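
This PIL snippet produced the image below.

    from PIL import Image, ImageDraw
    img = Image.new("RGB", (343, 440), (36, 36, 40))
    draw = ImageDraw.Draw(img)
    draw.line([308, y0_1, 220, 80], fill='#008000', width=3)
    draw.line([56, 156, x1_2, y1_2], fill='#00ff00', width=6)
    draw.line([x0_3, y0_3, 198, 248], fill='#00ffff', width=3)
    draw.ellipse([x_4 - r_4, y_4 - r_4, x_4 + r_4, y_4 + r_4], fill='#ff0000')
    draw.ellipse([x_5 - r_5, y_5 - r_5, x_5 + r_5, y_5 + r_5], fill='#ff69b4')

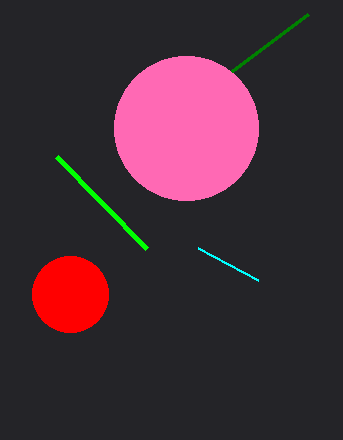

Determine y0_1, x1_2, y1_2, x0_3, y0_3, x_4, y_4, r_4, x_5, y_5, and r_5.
y0_1 = 14
x1_2 = 146
y1_2 = 248
x0_3 = 258
y0_3 = 280
x_4 = 70
y_4 = 294
r_4 = 38
x_5 = 186
y_5 = 128
r_5 = 72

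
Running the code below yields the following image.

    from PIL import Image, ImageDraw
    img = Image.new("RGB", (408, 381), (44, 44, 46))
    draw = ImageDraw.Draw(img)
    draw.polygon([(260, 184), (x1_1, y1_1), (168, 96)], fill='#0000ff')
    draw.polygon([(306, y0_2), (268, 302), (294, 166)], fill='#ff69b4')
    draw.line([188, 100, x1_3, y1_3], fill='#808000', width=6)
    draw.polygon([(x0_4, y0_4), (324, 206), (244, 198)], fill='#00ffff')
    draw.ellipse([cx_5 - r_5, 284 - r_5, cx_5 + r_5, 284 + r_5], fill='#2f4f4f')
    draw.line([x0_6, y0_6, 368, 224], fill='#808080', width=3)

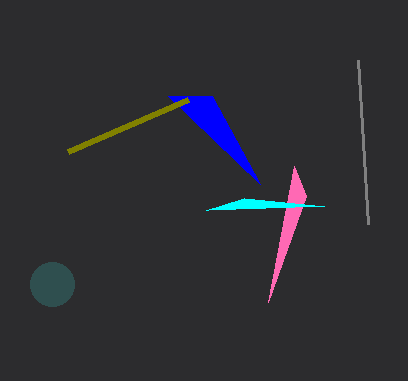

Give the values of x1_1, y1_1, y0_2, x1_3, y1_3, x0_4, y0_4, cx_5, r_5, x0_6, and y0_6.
x1_1 = 212; y1_1 = 96; y0_2 = 196; x1_3 = 68; y1_3 = 152; x0_4 = 206; y0_4 = 210; cx_5 = 52; r_5 = 22; x0_6 = 358; y0_6 = 60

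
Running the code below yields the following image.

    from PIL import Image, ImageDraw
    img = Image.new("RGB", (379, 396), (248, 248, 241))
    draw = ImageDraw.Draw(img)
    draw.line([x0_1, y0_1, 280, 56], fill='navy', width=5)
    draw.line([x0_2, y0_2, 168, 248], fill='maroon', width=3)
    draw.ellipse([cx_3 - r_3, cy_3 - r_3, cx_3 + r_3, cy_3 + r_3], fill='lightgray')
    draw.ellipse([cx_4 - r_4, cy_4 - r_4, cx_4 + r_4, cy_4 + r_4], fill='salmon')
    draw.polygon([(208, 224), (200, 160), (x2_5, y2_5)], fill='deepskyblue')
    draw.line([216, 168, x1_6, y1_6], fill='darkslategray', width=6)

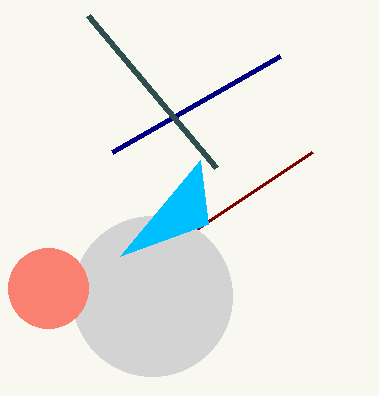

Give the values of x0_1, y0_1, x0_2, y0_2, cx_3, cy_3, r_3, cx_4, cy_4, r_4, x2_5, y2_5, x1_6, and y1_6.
x0_1 = 112
y0_1 = 152
x0_2 = 312
y0_2 = 152
cx_3 = 152
cy_3 = 296
r_3 = 80
cx_4 = 48
cy_4 = 288
r_4 = 40
x2_5 = 120
y2_5 = 256
x1_6 = 88
y1_6 = 16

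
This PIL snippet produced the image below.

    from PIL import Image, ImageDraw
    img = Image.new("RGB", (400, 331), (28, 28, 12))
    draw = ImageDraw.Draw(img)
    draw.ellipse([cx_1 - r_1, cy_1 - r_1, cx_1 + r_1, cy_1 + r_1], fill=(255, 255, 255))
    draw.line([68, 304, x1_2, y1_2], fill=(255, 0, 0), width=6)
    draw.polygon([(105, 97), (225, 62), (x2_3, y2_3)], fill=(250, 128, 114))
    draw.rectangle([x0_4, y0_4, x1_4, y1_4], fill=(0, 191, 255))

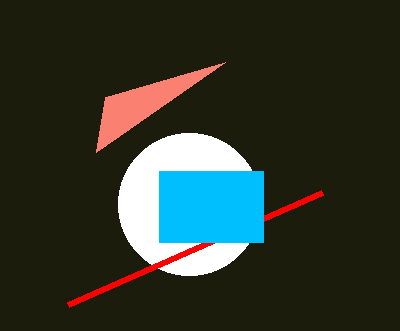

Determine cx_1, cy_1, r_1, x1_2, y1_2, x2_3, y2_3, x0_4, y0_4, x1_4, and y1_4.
cx_1 = 189
cy_1 = 204
r_1 = 71
x1_2 = 322
y1_2 = 192
x2_3 = 96
y2_3 = 152
x0_4 = 159
y0_4 = 171
x1_4 = 263
y1_4 = 242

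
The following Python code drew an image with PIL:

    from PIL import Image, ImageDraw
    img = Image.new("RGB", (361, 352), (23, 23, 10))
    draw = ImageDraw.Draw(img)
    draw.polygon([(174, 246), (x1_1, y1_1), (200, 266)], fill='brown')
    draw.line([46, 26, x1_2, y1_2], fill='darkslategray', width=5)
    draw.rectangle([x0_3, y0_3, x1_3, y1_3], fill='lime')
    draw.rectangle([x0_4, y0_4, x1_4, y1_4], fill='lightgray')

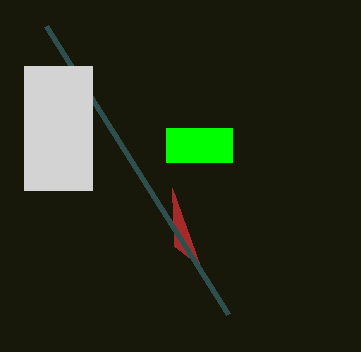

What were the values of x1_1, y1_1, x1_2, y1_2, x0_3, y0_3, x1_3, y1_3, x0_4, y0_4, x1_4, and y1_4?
x1_1 = 172, y1_1 = 188, x1_2 = 228, y1_2 = 314, x0_3 = 166, y0_3 = 128, x1_3 = 232, y1_3 = 162, x0_4 = 24, y0_4 = 66, x1_4 = 92, y1_4 = 190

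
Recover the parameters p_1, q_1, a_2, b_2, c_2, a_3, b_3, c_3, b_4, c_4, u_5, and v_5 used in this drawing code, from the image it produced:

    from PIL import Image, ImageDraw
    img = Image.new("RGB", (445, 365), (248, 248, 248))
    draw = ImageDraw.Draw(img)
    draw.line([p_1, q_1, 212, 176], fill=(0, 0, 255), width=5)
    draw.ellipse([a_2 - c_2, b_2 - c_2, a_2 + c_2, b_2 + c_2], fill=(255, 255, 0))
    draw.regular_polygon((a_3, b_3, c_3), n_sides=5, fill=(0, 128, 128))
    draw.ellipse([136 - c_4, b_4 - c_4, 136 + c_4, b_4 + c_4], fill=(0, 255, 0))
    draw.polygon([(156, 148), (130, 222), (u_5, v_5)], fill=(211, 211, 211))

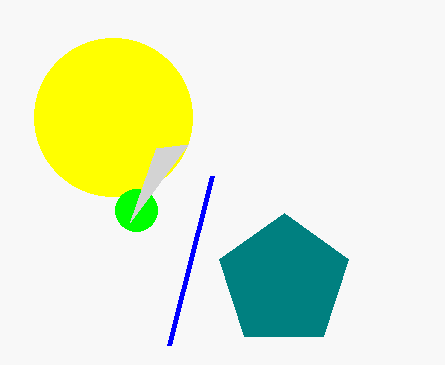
p_1 = 169, q_1 = 345, a_2 = 113, b_2 = 117, c_2 = 79, a_3 = 284, b_3 = 281, c_3 = 68, b_4 = 210, c_4 = 21, u_5 = 188, v_5 = 144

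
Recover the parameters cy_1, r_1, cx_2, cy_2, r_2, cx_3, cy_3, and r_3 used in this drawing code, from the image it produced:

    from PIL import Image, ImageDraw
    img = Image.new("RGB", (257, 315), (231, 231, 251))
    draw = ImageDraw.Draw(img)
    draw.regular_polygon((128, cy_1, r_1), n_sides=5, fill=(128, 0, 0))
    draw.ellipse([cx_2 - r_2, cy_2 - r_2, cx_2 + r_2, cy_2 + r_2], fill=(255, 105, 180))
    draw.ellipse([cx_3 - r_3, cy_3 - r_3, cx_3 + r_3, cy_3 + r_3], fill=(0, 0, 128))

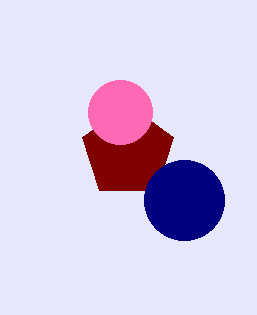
cy_1 = 152
r_1 = 48
cx_2 = 120
cy_2 = 112
r_2 = 32
cx_3 = 184
cy_3 = 200
r_3 = 40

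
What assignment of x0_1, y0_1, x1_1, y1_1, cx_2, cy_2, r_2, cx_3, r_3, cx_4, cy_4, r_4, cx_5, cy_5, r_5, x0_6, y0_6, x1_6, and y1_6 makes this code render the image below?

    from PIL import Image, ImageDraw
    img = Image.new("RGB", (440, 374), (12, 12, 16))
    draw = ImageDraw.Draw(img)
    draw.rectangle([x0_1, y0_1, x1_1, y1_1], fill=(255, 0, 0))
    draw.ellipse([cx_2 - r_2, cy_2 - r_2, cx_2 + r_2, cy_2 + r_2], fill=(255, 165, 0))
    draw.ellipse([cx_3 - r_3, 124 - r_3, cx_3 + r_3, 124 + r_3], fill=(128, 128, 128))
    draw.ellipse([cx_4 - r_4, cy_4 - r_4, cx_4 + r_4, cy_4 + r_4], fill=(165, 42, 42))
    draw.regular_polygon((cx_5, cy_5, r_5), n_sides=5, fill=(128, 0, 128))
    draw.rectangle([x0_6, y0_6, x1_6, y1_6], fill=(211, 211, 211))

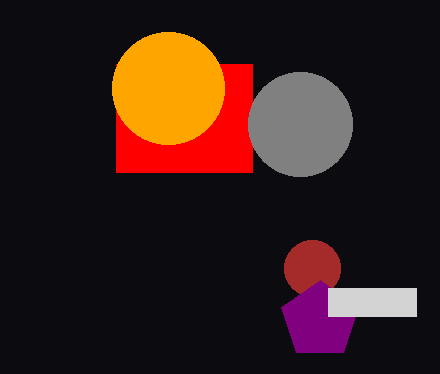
x0_1 = 116, y0_1 = 64, x1_1 = 252, y1_1 = 172, cx_2 = 168, cy_2 = 88, r_2 = 56, cx_3 = 300, r_3 = 52, cx_4 = 312, cy_4 = 268, r_4 = 28, cx_5 = 320, cy_5 = 320, r_5 = 40, x0_6 = 328, y0_6 = 288, x1_6 = 416, y1_6 = 316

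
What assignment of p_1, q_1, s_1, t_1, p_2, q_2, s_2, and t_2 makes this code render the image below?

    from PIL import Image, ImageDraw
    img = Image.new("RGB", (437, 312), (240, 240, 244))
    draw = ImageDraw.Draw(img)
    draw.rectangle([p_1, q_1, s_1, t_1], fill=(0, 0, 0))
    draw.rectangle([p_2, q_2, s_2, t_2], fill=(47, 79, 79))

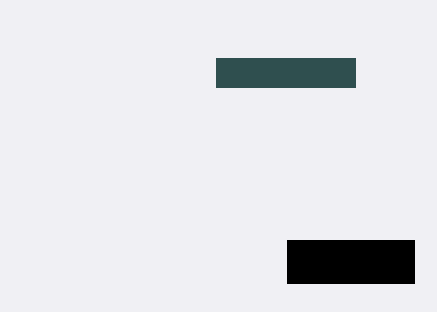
p_1 = 287; q_1 = 240; s_1 = 414; t_1 = 283; p_2 = 216; q_2 = 58; s_2 = 355; t_2 = 87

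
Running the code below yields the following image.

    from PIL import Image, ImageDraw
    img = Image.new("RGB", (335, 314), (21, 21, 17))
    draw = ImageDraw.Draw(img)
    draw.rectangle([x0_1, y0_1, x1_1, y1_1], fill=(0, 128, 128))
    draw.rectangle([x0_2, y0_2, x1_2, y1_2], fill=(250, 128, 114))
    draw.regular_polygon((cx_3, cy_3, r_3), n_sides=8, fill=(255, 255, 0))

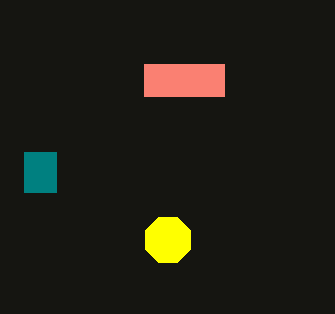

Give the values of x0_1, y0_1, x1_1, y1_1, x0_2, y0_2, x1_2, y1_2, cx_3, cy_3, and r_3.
x0_1 = 24, y0_1 = 152, x1_1 = 56, y1_1 = 192, x0_2 = 144, y0_2 = 64, x1_2 = 224, y1_2 = 96, cx_3 = 168, cy_3 = 240, r_3 = 24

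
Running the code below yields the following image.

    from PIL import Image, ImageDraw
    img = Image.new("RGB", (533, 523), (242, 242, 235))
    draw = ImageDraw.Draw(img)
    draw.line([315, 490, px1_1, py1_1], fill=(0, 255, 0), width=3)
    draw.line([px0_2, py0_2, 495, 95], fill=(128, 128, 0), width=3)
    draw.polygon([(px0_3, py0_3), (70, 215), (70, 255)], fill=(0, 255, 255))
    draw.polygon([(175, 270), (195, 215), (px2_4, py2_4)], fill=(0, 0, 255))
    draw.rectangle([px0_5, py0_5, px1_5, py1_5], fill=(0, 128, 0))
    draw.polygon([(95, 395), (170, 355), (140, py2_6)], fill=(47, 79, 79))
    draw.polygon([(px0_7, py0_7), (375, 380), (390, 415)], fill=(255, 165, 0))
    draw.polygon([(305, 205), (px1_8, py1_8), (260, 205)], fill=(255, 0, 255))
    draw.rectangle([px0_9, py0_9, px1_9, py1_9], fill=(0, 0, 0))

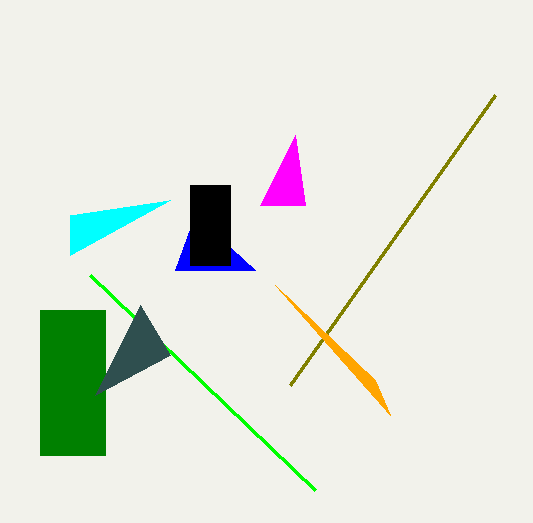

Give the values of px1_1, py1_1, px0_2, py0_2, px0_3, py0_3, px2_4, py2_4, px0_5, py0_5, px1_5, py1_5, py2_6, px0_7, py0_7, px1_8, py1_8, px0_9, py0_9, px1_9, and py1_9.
px1_1 = 90
py1_1 = 275
px0_2 = 290
py0_2 = 385
px0_3 = 170
py0_3 = 200
px2_4 = 255
py2_4 = 270
px0_5 = 40
py0_5 = 310
px1_5 = 105
py1_5 = 455
py2_6 = 305
px0_7 = 275
py0_7 = 285
px1_8 = 295
py1_8 = 135
px0_9 = 190
py0_9 = 185
px1_9 = 230
py1_9 = 265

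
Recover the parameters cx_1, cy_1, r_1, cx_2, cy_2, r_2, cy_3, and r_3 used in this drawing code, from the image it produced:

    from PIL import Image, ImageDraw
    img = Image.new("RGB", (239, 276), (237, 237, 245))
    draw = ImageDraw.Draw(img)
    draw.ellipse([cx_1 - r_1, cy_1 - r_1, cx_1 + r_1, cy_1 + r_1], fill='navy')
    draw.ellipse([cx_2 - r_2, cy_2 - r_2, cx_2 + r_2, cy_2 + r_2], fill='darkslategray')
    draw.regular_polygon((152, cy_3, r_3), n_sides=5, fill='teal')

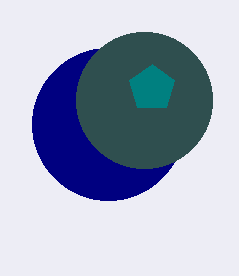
cx_1 = 108, cy_1 = 124, r_1 = 76, cx_2 = 144, cy_2 = 100, r_2 = 68, cy_3 = 88, r_3 = 24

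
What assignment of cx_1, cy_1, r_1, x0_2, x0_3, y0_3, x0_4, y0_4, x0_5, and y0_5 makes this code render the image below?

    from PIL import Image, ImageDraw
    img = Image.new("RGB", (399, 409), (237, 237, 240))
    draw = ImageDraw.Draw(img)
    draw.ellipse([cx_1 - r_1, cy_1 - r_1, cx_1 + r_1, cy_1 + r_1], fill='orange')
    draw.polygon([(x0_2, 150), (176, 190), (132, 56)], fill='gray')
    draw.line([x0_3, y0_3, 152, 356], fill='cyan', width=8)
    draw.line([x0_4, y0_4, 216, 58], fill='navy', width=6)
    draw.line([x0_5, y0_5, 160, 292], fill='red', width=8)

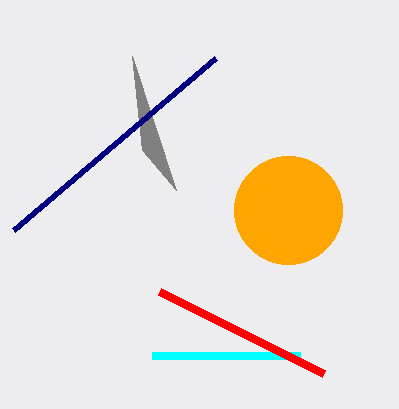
cx_1 = 288, cy_1 = 210, r_1 = 54, x0_2 = 142, x0_3 = 300, y0_3 = 356, x0_4 = 14, y0_4 = 230, x0_5 = 324, y0_5 = 374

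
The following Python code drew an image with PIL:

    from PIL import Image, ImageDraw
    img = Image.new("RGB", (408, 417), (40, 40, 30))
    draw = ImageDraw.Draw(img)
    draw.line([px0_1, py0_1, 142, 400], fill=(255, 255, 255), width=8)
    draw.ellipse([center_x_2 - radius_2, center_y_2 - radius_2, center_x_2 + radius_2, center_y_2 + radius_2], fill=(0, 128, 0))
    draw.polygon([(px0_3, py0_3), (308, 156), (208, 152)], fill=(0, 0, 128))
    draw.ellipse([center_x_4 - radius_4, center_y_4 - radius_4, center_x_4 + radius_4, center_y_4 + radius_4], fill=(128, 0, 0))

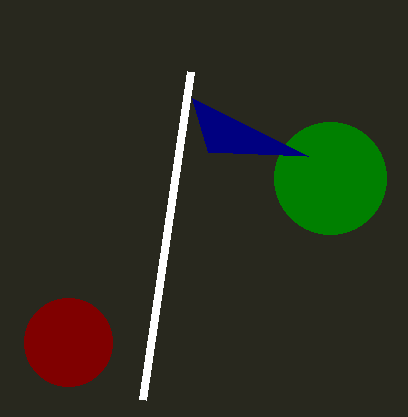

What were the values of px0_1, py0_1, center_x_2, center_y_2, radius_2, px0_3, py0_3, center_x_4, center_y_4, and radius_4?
px0_1 = 190
py0_1 = 72
center_x_2 = 330
center_y_2 = 178
radius_2 = 56
px0_3 = 192
py0_3 = 98
center_x_4 = 68
center_y_4 = 342
radius_4 = 44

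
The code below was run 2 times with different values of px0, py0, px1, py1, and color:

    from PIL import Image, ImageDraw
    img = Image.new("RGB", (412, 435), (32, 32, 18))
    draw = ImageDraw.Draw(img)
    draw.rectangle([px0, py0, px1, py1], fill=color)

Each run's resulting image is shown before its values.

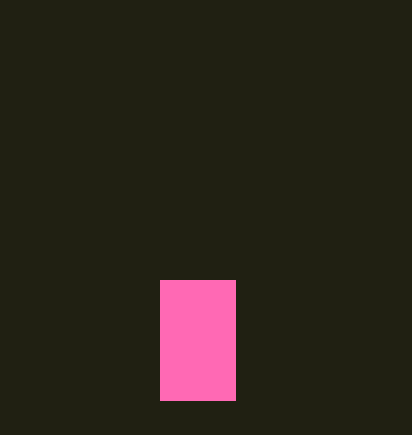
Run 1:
px0 = 160, py0 = 280, px1 = 235, py1 = 400, color = 'hotpink'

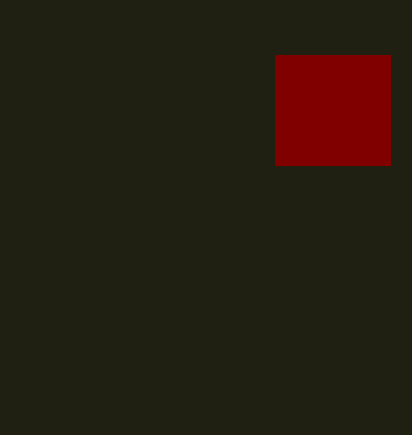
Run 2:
px0 = 275
py0 = 55
px1 = 390
py1 = 165
color = 'maroon'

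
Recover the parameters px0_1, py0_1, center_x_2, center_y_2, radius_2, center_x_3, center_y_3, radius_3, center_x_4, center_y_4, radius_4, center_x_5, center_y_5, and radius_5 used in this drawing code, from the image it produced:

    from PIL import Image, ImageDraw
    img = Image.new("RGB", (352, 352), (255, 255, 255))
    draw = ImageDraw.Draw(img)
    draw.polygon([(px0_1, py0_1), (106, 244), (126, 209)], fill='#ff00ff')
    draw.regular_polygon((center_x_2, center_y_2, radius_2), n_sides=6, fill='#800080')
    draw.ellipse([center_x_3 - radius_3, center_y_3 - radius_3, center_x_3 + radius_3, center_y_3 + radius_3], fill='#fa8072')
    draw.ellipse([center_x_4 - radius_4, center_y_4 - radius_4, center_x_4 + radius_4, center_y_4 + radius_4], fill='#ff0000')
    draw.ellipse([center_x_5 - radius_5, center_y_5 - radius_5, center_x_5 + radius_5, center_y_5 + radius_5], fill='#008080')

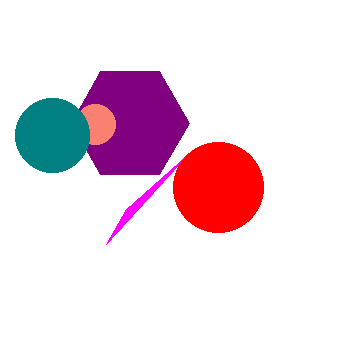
px0_1 = 189
py0_1 = 153
center_x_2 = 130
center_y_2 = 123
radius_2 = 59
center_x_3 = 95
center_y_3 = 124
radius_3 = 20
center_x_4 = 218
center_y_4 = 187
radius_4 = 45
center_x_5 = 52
center_y_5 = 135
radius_5 = 37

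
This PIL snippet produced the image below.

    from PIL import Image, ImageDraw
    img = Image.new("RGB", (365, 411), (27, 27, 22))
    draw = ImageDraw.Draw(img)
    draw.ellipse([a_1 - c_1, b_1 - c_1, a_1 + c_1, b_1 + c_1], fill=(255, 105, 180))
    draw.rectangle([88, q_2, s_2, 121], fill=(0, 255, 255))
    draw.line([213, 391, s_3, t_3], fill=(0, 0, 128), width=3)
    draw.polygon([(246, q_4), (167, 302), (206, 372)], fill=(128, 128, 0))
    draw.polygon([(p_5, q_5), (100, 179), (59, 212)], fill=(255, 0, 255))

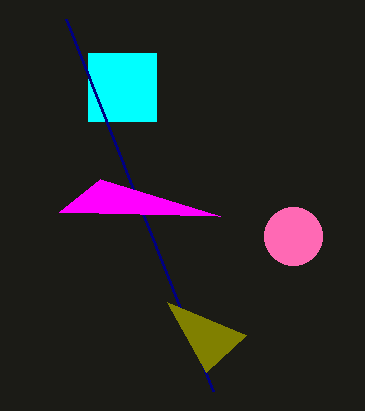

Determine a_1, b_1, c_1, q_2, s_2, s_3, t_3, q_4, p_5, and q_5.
a_1 = 293, b_1 = 236, c_1 = 29, q_2 = 53, s_2 = 156, s_3 = 66, t_3 = 19, q_4 = 335, p_5 = 220, q_5 = 216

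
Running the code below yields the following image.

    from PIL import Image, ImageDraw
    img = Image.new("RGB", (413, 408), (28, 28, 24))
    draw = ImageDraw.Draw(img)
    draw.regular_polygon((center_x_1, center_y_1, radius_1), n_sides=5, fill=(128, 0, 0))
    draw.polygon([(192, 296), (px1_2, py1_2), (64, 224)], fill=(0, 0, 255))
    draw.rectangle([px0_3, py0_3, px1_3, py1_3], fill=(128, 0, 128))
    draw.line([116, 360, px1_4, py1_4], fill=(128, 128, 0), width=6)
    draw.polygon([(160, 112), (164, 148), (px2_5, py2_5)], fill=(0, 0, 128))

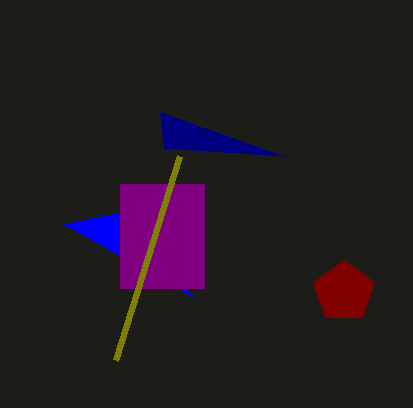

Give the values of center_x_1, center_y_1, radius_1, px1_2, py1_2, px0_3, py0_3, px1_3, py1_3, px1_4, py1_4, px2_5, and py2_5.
center_x_1 = 344; center_y_1 = 292; radius_1 = 32; px1_2 = 120; py1_2 = 212; px0_3 = 120; py0_3 = 184; px1_3 = 204; py1_3 = 288; px1_4 = 180; py1_4 = 156; px2_5 = 284; py2_5 = 156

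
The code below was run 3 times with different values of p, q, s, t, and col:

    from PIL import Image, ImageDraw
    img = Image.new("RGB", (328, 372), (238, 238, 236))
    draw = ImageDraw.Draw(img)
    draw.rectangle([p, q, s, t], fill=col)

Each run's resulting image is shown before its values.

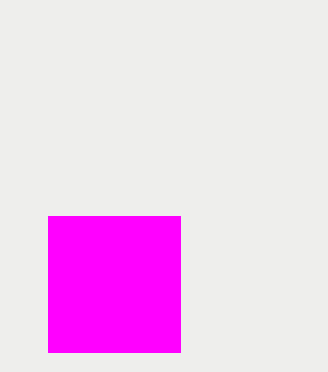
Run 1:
p = 48; q = 216; s = 180; t = 352; col = 'magenta'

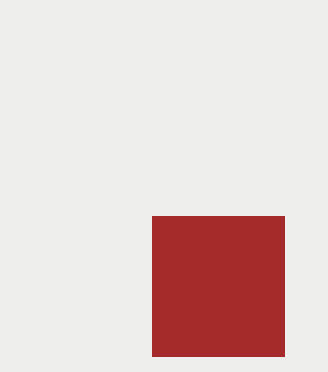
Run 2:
p = 152, q = 216, s = 284, t = 356, col = 'brown'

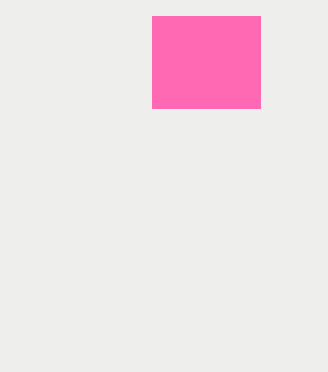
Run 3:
p = 152, q = 16, s = 260, t = 108, col = 'hotpink'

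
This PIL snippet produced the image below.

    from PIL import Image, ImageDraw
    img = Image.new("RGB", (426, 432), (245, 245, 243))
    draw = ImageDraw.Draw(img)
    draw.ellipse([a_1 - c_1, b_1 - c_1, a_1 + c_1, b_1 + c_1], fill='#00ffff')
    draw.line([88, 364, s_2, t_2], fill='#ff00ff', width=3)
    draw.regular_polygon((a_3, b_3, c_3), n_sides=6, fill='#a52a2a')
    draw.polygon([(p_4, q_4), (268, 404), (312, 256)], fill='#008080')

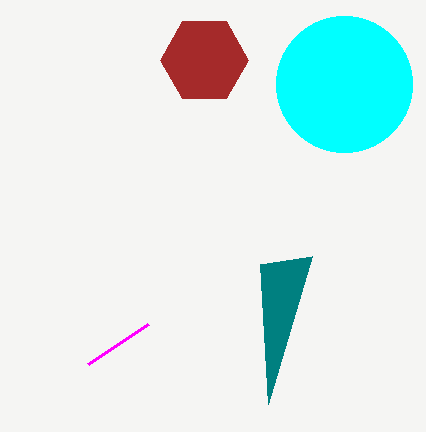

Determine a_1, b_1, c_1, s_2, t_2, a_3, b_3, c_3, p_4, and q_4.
a_1 = 344, b_1 = 84, c_1 = 68, s_2 = 148, t_2 = 324, a_3 = 204, b_3 = 60, c_3 = 44, p_4 = 260, q_4 = 264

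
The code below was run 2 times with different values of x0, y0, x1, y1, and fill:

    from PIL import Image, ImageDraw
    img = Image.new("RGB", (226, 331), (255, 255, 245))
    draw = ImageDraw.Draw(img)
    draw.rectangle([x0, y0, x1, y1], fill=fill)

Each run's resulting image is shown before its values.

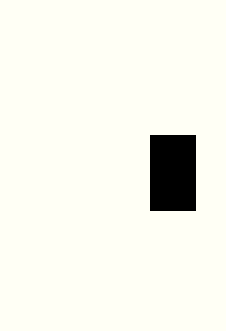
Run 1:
x0 = 150, y0 = 135, x1 = 195, y1 = 210, fill = 'black'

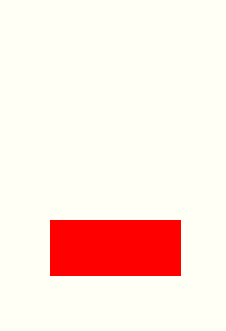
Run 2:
x0 = 50
y0 = 220
x1 = 180
y1 = 275
fill = 'red'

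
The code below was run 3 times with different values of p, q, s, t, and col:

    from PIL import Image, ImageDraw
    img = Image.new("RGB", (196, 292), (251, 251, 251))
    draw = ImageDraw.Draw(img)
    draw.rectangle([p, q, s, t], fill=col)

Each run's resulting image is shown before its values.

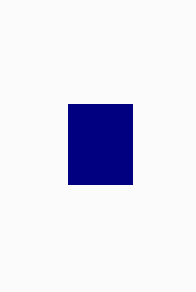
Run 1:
p = 68; q = 104; s = 132; t = 184; col = 'navy'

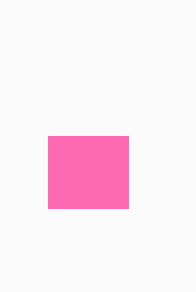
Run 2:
p = 48, q = 136, s = 128, t = 208, col = 'hotpink'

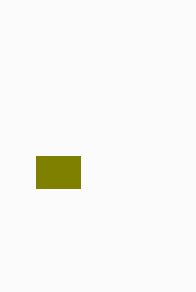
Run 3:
p = 36; q = 156; s = 80; t = 188; col = 'olive'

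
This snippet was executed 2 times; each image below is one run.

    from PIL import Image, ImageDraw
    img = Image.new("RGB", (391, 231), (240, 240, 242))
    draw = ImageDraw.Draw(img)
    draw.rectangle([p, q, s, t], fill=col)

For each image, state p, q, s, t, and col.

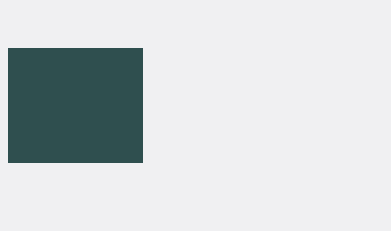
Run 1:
p = 8; q = 48; s = 142; t = 162; col = 'darkslategray'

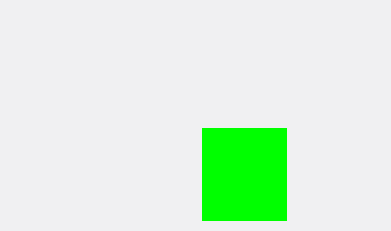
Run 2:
p = 202; q = 128; s = 286; t = 220; col = 'lime'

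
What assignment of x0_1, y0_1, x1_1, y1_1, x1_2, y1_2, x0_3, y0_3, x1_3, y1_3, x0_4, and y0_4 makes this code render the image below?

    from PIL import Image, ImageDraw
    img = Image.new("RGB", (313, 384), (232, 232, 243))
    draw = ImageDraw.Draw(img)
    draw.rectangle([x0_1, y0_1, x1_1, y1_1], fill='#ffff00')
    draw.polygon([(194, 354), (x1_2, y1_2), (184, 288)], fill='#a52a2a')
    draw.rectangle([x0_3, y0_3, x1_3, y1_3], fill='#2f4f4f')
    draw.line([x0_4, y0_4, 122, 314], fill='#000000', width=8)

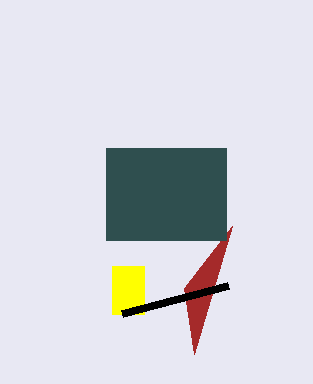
x0_1 = 112; y0_1 = 266; x1_1 = 144; y1_1 = 314; x1_2 = 232; y1_2 = 226; x0_3 = 106; y0_3 = 148; x1_3 = 226; y1_3 = 240; x0_4 = 228; y0_4 = 286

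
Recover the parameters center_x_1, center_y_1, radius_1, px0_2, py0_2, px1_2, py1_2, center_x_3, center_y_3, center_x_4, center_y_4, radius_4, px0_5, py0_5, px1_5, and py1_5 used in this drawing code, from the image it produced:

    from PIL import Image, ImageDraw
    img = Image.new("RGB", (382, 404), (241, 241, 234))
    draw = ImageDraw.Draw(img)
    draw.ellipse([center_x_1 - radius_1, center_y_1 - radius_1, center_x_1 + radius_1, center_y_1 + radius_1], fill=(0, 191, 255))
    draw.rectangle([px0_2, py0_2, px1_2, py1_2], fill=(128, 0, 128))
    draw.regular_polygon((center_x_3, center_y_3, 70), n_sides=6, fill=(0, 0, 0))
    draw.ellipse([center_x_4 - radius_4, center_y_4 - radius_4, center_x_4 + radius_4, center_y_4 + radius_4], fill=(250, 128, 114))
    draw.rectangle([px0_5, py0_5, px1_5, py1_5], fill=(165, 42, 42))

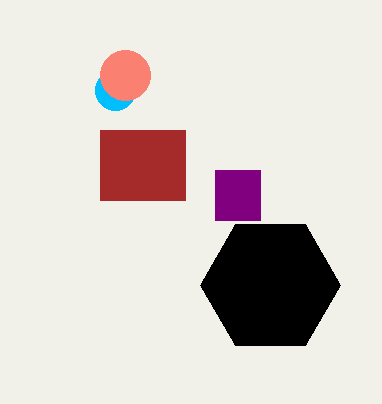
center_x_1 = 115; center_y_1 = 90; radius_1 = 20; px0_2 = 215; py0_2 = 170; px1_2 = 260; py1_2 = 220; center_x_3 = 270; center_y_3 = 285; center_x_4 = 125; center_y_4 = 75; radius_4 = 25; px0_5 = 100; py0_5 = 130; px1_5 = 185; py1_5 = 200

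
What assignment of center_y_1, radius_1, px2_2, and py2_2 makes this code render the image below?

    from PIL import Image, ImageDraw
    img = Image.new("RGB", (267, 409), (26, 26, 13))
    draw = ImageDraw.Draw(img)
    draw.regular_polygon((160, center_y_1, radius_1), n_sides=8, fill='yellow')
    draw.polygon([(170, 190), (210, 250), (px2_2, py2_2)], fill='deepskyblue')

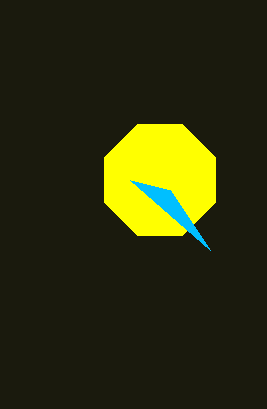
center_y_1 = 180; radius_1 = 60; px2_2 = 130; py2_2 = 180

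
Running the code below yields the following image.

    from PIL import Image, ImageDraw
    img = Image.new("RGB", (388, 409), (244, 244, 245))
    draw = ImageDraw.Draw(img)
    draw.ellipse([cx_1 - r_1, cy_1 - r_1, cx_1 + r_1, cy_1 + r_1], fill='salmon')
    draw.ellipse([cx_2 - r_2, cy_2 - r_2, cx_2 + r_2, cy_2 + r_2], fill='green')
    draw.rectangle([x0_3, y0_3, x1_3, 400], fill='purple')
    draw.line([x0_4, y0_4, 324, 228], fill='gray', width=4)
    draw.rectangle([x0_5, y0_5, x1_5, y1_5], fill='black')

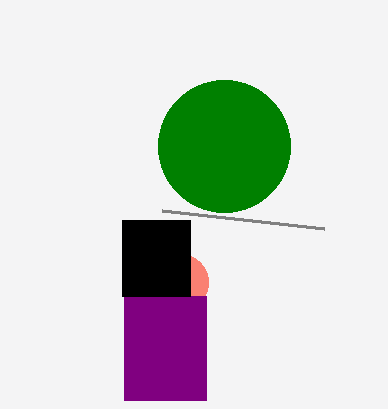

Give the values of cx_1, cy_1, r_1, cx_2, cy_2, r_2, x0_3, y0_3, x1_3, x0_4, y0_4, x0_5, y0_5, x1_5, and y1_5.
cx_1 = 180, cy_1 = 282, r_1 = 28, cx_2 = 224, cy_2 = 146, r_2 = 66, x0_3 = 124, y0_3 = 296, x1_3 = 206, x0_4 = 162, y0_4 = 210, x0_5 = 122, y0_5 = 220, x1_5 = 190, y1_5 = 296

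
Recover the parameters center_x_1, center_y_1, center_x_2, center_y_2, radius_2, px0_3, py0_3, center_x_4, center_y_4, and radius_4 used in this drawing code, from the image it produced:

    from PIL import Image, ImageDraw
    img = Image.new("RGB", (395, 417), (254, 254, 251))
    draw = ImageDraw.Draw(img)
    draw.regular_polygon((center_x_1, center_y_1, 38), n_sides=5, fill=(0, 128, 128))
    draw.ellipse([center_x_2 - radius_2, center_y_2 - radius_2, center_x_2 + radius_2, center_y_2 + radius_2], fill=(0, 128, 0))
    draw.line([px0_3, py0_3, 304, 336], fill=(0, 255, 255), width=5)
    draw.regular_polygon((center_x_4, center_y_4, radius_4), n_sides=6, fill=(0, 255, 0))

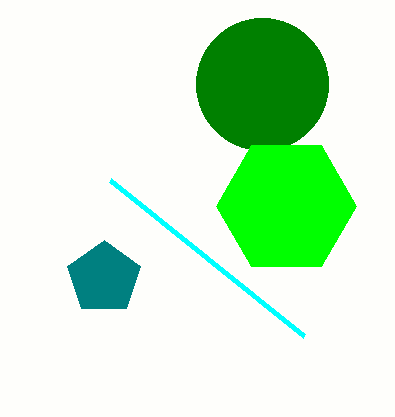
center_x_1 = 104, center_y_1 = 278, center_x_2 = 262, center_y_2 = 84, radius_2 = 66, px0_3 = 110, py0_3 = 180, center_x_4 = 286, center_y_4 = 206, radius_4 = 70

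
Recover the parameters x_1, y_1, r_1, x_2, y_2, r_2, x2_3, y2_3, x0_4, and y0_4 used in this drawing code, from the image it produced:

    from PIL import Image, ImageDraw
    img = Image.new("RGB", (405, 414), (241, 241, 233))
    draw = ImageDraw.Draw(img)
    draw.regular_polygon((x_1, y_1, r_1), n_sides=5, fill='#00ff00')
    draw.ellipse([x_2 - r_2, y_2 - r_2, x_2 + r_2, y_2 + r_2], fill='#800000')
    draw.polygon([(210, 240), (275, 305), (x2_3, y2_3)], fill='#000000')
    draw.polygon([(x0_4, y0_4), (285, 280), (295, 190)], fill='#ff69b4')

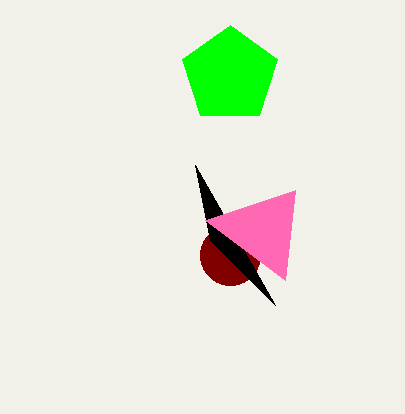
x_1 = 230; y_1 = 75; r_1 = 50; x_2 = 230; y_2 = 255; r_2 = 30; x2_3 = 195; y2_3 = 165; x0_4 = 205; y0_4 = 220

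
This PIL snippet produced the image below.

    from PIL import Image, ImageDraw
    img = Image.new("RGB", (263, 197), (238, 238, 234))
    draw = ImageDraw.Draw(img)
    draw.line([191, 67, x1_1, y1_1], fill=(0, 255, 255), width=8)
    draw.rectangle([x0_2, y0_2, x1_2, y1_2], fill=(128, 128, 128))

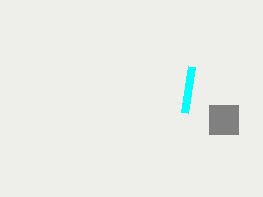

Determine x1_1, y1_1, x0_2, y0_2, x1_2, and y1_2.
x1_1 = 184; y1_1 = 113; x0_2 = 209; y0_2 = 105; x1_2 = 238; y1_2 = 134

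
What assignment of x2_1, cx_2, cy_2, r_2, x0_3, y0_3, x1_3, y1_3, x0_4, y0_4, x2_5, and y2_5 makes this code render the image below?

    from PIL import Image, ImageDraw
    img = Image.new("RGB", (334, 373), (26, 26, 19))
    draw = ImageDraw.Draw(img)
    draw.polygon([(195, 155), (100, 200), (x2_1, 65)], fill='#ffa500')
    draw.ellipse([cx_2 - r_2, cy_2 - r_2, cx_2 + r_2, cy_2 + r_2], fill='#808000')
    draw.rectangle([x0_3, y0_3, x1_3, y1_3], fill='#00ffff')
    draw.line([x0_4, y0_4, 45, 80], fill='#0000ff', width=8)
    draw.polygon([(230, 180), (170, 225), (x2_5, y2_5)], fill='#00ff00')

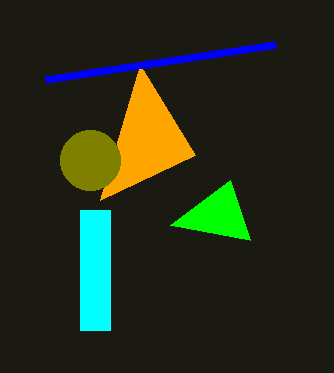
x2_1 = 140; cx_2 = 90; cy_2 = 160; r_2 = 30; x0_3 = 80; y0_3 = 210; x1_3 = 110; y1_3 = 330; x0_4 = 275; y0_4 = 45; x2_5 = 250; y2_5 = 240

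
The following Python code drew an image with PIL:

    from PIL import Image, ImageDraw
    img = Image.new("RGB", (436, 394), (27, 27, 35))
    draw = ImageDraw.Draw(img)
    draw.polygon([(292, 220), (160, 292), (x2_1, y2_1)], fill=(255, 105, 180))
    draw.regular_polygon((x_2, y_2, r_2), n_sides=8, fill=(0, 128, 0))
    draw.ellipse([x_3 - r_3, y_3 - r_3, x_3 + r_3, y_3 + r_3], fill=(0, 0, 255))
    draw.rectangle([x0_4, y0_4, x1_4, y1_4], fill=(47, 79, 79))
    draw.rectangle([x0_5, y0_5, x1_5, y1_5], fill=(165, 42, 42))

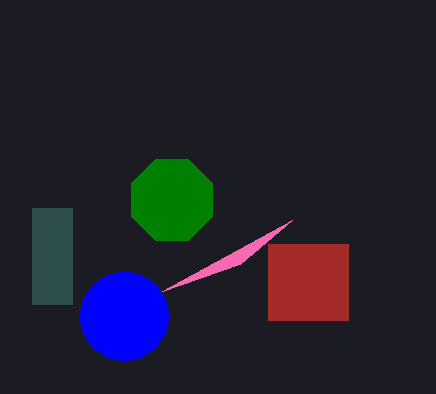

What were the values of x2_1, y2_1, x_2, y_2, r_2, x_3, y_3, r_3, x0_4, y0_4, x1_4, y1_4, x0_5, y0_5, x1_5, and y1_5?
x2_1 = 240
y2_1 = 264
x_2 = 172
y_2 = 200
r_2 = 44
x_3 = 124
y_3 = 316
r_3 = 44
x0_4 = 32
y0_4 = 208
x1_4 = 72
y1_4 = 304
x0_5 = 268
y0_5 = 244
x1_5 = 348
y1_5 = 320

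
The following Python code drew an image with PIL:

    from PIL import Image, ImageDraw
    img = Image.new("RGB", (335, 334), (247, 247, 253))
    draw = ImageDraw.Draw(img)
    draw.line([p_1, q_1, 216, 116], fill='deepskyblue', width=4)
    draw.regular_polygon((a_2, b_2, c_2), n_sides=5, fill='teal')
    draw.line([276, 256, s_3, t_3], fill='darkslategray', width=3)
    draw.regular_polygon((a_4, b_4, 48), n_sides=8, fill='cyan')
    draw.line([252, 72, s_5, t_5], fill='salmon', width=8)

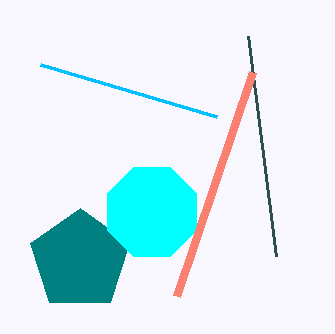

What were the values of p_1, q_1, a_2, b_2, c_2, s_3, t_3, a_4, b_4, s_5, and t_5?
p_1 = 40, q_1 = 64, a_2 = 80, b_2 = 260, c_2 = 52, s_3 = 248, t_3 = 36, a_4 = 152, b_4 = 212, s_5 = 176, t_5 = 296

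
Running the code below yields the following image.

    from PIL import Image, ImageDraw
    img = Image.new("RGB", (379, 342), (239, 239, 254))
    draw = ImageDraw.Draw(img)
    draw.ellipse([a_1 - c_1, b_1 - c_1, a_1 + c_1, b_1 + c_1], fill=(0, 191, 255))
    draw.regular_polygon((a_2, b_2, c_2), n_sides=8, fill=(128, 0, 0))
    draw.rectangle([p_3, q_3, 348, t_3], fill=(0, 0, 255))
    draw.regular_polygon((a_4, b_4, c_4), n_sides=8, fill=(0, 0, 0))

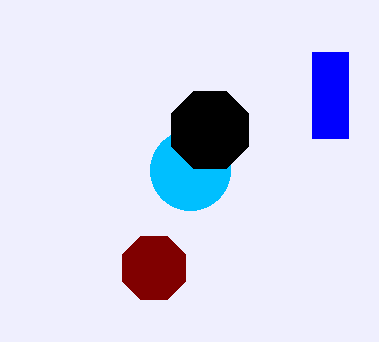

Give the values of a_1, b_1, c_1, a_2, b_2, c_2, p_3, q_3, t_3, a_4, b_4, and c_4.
a_1 = 190
b_1 = 170
c_1 = 40
a_2 = 154
b_2 = 268
c_2 = 34
p_3 = 312
q_3 = 52
t_3 = 138
a_4 = 210
b_4 = 130
c_4 = 42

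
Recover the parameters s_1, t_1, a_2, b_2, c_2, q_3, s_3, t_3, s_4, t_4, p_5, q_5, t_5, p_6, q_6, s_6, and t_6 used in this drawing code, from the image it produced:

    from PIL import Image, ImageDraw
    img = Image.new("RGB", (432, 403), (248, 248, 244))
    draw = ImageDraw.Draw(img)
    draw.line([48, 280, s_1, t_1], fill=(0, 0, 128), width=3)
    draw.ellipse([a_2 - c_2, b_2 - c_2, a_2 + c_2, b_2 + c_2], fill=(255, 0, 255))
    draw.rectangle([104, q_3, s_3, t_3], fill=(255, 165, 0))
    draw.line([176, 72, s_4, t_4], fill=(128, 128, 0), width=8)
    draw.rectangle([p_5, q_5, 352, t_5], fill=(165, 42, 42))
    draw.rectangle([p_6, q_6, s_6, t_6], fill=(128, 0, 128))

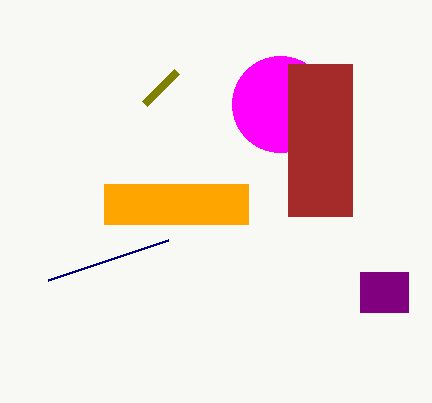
s_1 = 168
t_1 = 240
a_2 = 280
b_2 = 104
c_2 = 48
q_3 = 184
s_3 = 248
t_3 = 224
s_4 = 144
t_4 = 104
p_5 = 288
q_5 = 64
t_5 = 216
p_6 = 360
q_6 = 272
s_6 = 408
t_6 = 312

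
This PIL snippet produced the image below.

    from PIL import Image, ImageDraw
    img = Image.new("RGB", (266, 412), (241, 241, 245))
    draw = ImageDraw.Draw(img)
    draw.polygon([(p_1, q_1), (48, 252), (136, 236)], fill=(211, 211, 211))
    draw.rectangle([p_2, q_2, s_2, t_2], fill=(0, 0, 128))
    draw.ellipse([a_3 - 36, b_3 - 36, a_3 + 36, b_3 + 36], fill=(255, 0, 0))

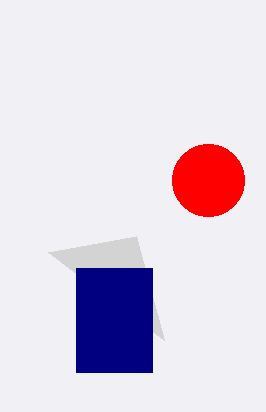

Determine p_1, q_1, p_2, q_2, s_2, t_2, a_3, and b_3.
p_1 = 164, q_1 = 340, p_2 = 76, q_2 = 268, s_2 = 152, t_2 = 372, a_3 = 208, b_3 = 180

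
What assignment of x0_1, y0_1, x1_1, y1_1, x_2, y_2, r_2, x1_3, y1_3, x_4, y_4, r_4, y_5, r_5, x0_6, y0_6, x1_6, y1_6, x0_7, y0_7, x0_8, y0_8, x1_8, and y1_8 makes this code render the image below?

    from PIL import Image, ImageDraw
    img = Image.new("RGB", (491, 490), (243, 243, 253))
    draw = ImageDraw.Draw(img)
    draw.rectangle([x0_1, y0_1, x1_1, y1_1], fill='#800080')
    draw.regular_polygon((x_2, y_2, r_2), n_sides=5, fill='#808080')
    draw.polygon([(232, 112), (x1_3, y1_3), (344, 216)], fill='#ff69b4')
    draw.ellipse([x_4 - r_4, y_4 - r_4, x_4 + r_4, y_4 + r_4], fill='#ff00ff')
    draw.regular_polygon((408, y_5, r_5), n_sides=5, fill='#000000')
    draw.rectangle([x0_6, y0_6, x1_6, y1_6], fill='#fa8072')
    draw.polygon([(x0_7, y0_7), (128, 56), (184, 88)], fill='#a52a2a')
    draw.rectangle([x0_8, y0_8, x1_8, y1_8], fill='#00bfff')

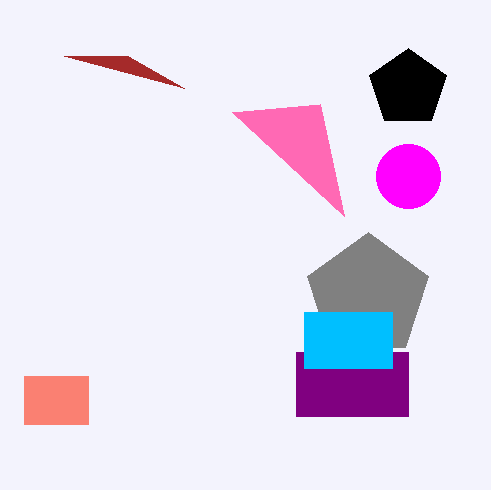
x0_1 = 296, y0_1 = 352, x1_1 = 408, y1_1 = 416, x_2 = 368, y_2 = 296, r_2 = 64, x1_3 = 320, y1_3 = 104, x_4 = 408, y_4 = 176, r_4 = 32, y_5 = 88, r_5 = 40, x0_6 = 24, y0_6 = 376, x1_6 = 88, y1_6 = 424, x0_7 = 64, y0_7 = 56, x0_8 = 304, y0_8 = 312, x1_8 = 392, y1_8 = 368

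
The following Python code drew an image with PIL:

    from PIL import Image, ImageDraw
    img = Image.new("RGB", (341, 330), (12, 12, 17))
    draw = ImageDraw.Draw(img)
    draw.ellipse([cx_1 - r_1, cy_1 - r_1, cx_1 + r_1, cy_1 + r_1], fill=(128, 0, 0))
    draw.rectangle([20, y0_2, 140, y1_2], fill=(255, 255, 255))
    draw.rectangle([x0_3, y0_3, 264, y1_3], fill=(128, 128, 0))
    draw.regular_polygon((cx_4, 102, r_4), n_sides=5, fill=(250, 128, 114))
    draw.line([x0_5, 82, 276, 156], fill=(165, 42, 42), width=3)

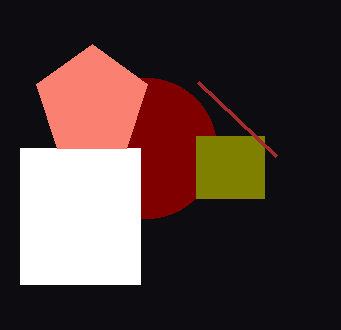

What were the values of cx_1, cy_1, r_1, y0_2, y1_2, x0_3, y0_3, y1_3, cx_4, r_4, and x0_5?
cx_1 = 146
cy_1 = 148
r_1 = 70
y0_2 = 148
y1_2 = 284
x0_3 = 196
y0_3 = 136
y1_3 = 198
cx_4 = 92
r_4 = 58
x0_5 = 198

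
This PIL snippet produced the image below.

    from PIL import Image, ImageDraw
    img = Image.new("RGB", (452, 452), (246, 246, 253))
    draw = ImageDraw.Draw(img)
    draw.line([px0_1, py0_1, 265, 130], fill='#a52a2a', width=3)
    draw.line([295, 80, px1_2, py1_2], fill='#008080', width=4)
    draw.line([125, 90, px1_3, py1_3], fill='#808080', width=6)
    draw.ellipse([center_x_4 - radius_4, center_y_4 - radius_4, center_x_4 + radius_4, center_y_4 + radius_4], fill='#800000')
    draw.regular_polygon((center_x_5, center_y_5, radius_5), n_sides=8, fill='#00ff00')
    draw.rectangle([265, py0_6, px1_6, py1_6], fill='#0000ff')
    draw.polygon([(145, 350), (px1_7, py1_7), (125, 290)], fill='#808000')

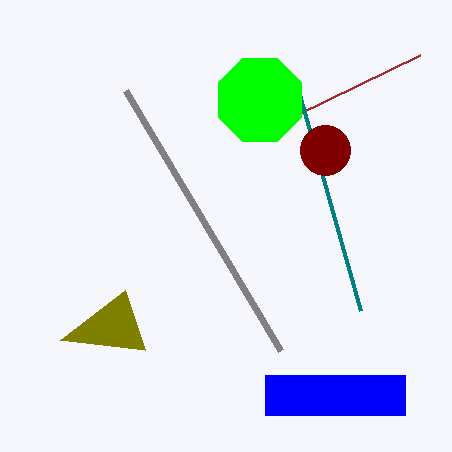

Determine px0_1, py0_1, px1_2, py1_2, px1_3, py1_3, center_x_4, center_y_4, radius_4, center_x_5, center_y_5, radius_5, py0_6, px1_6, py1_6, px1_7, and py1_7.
px0_1 = 420
py0_1 = 55
px1_2 = 360
py1_2 = 310
px1_3 = 280
py1_3 = 350
center_x_4 = 325
center_y_4 = 150
radius_4 = 25
center_x_5 = 260
center_y_5 = 100
radius_5 = 45
py0_6 = 375
px1_6 = 405
py1_6 = 415
px1_7 = 60
py1_7 = 340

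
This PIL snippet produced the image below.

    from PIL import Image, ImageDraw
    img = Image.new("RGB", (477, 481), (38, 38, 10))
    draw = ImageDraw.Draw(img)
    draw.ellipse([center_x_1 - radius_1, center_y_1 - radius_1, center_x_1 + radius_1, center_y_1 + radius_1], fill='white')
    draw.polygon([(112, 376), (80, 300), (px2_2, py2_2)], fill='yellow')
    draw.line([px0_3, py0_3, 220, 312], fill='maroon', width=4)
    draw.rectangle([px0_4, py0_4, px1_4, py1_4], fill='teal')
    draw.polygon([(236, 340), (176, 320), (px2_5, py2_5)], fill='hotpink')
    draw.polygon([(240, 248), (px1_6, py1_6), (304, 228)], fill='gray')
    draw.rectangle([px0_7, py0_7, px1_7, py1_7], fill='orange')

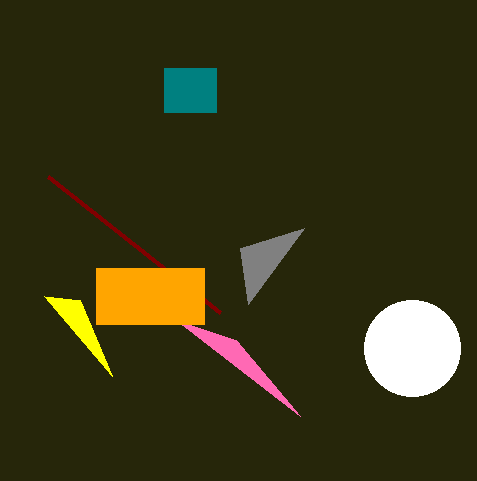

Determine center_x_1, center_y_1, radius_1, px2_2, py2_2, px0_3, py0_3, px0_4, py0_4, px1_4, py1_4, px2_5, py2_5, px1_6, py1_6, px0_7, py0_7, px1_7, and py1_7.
center_x_1 = 412
center_y_1 = 348
radius_1 = 48
px2_2 = 44
py2_2 = 296
px0_3 = 48
py0_3 = 176
px0_4 = 164
py0_4 = 68
px1_4 = 216
py1_4 = 112
px2_5 = 300
py2_5 = 416
px1_6 = 248
py1_6 = 304
px0_7 = 96
py0_7 = 268
px1_7 = 204
py1_7 = 324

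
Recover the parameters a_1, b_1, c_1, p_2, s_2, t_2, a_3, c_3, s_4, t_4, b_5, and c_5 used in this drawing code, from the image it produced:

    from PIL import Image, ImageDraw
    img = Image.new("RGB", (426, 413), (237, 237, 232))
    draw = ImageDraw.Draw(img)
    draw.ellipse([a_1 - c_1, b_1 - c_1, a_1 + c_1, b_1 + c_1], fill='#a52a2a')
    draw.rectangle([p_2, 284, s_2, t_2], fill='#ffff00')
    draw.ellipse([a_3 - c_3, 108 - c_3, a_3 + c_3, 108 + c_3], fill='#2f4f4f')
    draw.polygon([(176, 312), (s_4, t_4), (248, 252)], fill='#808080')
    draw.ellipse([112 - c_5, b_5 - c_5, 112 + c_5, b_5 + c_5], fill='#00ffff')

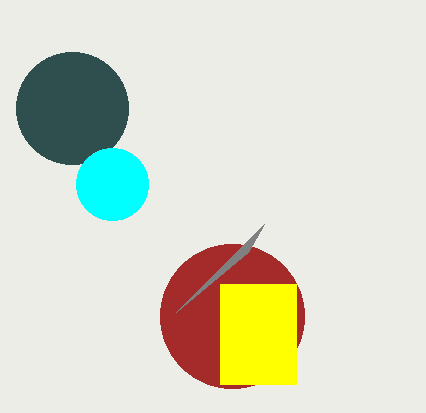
a_1 = 232, b_1 = 316, c_1 = 72, p_2 = 220, s_2 = 296, t_2 = 384, a_3 = 72, c_3 = 56, s_4 = 264, t_4 = 224, b_5 = 184, c_5 = 36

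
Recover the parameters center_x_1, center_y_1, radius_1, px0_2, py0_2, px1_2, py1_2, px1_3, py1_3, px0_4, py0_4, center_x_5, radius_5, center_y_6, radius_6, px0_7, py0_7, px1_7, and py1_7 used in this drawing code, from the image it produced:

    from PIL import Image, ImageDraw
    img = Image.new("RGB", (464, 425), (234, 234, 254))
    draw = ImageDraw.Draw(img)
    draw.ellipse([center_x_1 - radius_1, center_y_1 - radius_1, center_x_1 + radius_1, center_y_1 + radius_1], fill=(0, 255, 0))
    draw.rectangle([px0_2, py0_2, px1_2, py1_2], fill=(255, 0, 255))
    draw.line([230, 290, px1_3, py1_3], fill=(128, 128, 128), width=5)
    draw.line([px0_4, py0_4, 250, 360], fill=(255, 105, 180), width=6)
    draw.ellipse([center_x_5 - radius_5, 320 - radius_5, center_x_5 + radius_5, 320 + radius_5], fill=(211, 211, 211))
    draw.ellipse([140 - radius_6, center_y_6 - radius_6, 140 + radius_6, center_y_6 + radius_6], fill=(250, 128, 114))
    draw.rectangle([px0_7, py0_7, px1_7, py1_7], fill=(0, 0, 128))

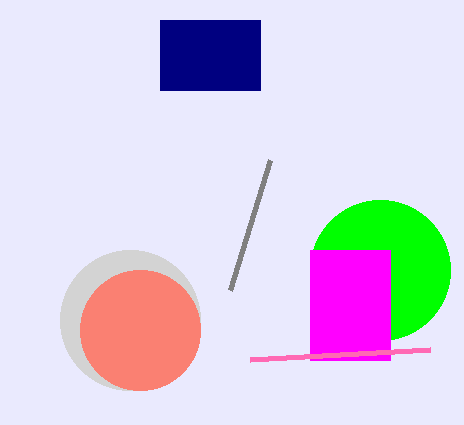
center_x_1 = 380; center_y_1 = 270; radius_1 = 70; px0_2 = 310; py0_2 = 250; px1_2 = 390; py1_2 = 360; px1_3 = 270; py1_3 = 160; px0_4 = 430; py0_4 = 350; center_x_5 = 130; radius_5 = 70; center_y_6 = 330; radius_6 = 60; px0_7 = 160; py0_7 = 20; px1_7 = 260; py1_7 = 90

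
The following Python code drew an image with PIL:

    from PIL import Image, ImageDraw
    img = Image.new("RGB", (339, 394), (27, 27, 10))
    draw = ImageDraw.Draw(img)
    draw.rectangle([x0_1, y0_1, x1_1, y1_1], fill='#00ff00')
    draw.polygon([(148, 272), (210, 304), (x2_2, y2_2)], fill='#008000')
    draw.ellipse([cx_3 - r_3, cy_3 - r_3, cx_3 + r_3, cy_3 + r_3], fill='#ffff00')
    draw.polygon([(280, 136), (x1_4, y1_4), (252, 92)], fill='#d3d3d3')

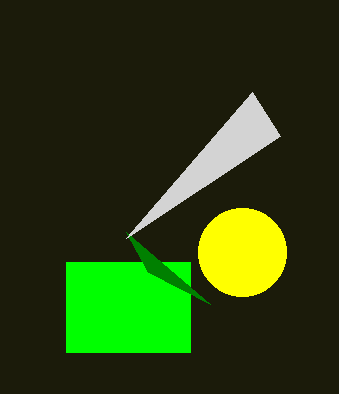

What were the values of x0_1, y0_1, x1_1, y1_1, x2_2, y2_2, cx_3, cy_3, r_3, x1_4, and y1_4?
x0_1 = 66, y0_1 = 262, x1_1 = 190, y1_1 = 352, x2_2 = 126, y2_2 = 232, cx_3 = 242, cy_3 = 252, r_3 = 44, x1_4 = 126, y1_4 = 238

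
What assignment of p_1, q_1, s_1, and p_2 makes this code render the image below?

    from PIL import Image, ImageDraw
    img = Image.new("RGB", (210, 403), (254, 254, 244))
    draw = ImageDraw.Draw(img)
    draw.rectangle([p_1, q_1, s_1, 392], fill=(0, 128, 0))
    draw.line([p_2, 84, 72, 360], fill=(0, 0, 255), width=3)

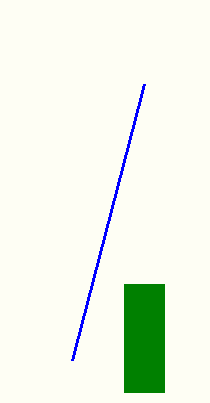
p_1 = 124, q_1 = 284, s_1 = 164, p_2 = 144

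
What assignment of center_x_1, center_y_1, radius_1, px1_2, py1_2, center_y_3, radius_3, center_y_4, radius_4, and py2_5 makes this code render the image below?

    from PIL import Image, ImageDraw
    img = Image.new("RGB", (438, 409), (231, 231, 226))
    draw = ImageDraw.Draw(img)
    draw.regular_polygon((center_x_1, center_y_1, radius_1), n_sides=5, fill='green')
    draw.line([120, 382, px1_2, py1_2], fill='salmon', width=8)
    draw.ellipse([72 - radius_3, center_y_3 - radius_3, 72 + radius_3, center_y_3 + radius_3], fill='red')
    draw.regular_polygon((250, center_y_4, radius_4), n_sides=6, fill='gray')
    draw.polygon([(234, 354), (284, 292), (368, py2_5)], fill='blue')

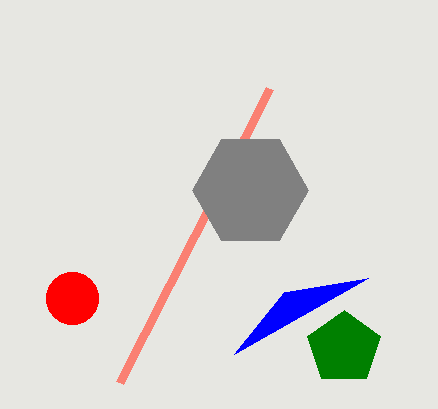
center_x_1 = 344
center_y_1 = 348
radius_1 = 38
px1_2 = 270
py1_2 = 88
center_y_3 = 298
radius_3 = 26
center_y_4 = 190
radius_4 = 58
py2_5 = 278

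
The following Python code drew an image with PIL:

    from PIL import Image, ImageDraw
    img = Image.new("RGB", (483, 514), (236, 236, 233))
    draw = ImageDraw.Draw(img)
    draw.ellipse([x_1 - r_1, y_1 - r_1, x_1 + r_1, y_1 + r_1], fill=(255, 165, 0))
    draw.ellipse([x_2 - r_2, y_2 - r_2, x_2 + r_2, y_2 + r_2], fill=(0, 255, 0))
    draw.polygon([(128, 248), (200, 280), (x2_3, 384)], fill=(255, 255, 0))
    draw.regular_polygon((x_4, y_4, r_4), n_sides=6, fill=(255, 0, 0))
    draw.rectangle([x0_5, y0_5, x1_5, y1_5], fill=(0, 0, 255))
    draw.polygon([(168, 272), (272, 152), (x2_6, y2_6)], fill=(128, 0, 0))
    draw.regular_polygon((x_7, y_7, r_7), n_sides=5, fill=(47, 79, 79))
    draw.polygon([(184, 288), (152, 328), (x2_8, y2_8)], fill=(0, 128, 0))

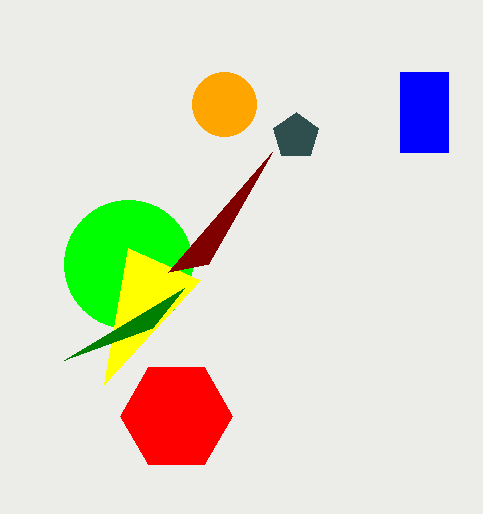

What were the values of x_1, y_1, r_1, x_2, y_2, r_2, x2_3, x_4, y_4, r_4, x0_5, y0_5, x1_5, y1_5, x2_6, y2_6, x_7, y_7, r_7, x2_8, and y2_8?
x_1 = 224
y_1 = 104
r_1 = 32
x_2 = 128
y_2 = 264
r_2 = 64
x2_3 = 104
x_4 = 176
y_4 = 416
r_4 = 56
x0_5 = 400
y0_5 = 72
x1_5 = 448
y1_5 = 152
x2_6 = 208
y2_6 = 264
x_7 = 296
y_7 = 136
r_7 = 24
x2_8 = 64
y2_8 = 360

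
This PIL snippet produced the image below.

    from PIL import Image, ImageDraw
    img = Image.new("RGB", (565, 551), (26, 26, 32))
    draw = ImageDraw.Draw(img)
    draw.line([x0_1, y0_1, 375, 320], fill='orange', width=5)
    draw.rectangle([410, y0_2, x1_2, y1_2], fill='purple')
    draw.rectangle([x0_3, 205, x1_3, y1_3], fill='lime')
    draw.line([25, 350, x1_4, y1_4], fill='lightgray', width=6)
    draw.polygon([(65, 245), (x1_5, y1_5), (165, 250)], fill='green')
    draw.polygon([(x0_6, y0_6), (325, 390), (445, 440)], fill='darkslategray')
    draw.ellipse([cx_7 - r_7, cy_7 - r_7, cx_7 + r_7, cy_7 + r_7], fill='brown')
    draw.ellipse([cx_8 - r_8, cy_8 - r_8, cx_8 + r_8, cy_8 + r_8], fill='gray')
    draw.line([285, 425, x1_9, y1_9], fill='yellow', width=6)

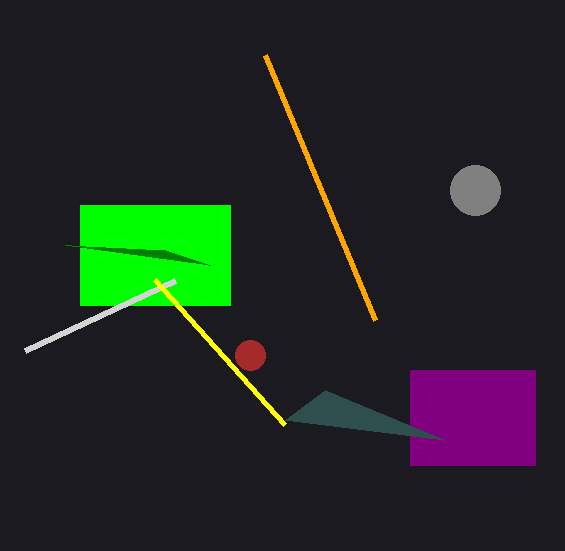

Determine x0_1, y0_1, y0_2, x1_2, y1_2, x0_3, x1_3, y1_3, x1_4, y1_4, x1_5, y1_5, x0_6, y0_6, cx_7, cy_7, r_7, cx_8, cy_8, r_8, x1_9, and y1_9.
x0_1 = 265; y0_1 = 55; y0_2 = 370; x1_2 = 535; y1_2 = 465; x0_3 = 80; x1_3 = 230; y1_3 = 305; x1_4 = 175; y1_4 = 280; x1_5 = 210; y1_5 = 265; x0_6 = 285; y0_6 = 420; cx_7 = 250; cy_7 = 355; r_7 = 15; cx_8 = 475; cy_8 = 190; r_8 = 25; x1_9 = 155; y1_9 = 280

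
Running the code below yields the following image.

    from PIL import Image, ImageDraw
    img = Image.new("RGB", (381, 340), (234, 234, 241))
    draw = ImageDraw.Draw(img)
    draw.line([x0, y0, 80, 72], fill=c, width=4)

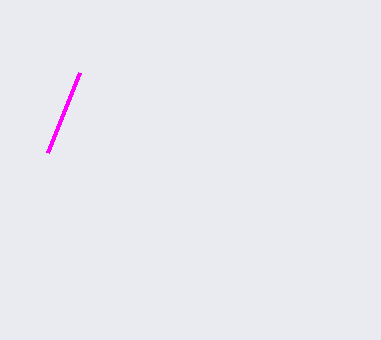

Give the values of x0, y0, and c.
x0 = 48
y0 = 152
c = 'magenta'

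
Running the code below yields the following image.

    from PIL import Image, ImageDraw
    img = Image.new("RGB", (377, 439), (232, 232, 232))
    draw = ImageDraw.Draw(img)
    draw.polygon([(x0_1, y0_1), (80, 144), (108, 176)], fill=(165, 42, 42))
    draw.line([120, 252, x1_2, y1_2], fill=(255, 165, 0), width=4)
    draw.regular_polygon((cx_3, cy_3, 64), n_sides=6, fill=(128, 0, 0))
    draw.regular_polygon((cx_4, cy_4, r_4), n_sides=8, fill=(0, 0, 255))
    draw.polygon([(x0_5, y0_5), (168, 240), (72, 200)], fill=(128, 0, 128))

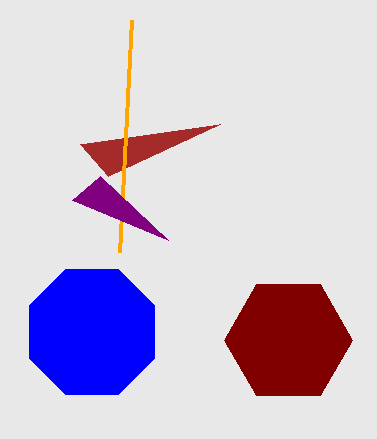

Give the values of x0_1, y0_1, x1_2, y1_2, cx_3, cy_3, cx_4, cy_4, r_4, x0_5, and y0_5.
x0_1 = 220, y0_1 = 124, x1_2 = 132, y1_2 = 20, cx_3 = 288, cy_3 = 340, cx_4 = 92, cy_4 = 332, r_4 = 68, x0_5 = 100, y0_5 = 176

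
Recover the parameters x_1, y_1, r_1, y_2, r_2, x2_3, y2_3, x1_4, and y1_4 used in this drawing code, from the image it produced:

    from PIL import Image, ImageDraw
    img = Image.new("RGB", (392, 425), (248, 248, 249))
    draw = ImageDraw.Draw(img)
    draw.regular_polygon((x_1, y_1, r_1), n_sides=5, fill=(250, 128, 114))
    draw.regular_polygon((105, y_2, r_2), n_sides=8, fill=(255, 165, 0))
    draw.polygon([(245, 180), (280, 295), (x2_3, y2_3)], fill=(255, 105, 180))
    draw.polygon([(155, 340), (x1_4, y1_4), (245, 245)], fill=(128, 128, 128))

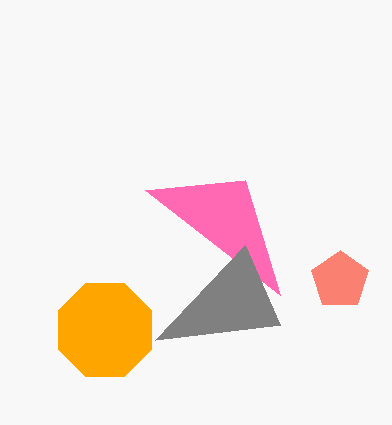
x_1 = 340; y_1 = 280; r_1 = 30; y_2 = 330; r_2 = 50; x2_3 = 145; y2_3 = 190; x1_4 = 280; y1_4 = 325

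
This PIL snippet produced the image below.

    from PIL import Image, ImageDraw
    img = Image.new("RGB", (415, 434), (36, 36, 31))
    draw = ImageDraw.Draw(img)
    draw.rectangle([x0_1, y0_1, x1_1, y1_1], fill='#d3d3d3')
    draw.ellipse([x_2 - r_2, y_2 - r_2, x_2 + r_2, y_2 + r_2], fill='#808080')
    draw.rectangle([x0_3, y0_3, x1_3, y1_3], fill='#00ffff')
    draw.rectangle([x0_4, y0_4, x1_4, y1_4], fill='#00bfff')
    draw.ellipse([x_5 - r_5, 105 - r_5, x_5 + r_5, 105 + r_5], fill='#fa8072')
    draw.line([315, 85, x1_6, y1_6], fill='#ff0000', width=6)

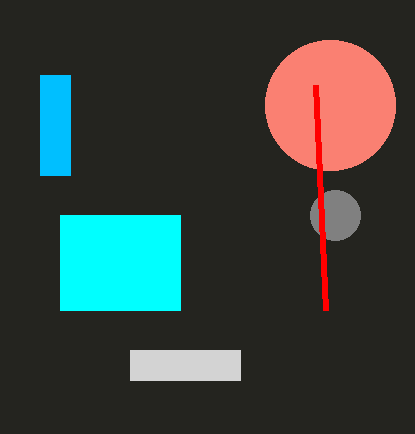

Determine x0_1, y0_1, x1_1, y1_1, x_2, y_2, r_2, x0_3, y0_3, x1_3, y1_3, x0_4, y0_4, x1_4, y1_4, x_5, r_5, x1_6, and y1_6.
x0_1 = 130; y0_1 = 350; x1_1 = 240; y1_1 = 380; x_2 = 335; y_2 = 215; r_2 = 25; x0_3 = 60; y0_3 = 215; x1_3 = 180; y1_3 = 310; x0_4 = 40; y0_4 = 75; x1_4 = 70; y1_4 = 175; x_5 = 330; r_5 = 65; x1_6 = 325; y1_6 = 310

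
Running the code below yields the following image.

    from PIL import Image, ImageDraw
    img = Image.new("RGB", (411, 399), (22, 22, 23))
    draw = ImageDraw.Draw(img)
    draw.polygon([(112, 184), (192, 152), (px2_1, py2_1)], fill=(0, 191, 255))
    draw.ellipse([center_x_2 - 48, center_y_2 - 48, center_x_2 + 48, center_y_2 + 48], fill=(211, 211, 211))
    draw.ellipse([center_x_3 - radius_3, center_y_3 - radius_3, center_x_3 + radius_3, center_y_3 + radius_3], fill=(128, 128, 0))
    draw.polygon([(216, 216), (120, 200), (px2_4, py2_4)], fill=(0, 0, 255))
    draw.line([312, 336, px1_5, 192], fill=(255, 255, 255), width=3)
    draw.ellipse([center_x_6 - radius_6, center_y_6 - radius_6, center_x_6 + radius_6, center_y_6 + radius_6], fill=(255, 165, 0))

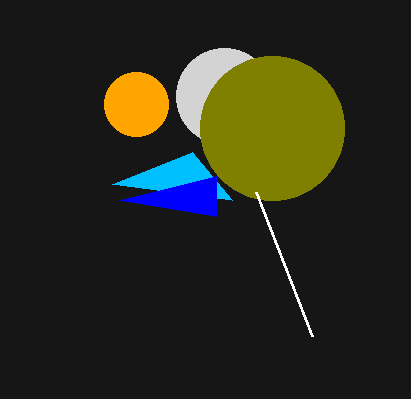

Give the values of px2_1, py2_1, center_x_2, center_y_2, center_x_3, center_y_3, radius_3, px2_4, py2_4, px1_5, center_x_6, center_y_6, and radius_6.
px2_1 = 232; py2_1 = 200; center_x_2 = 224; center_y_2 = 96; center_x_3 = 272; center_y_3 = 128; radius_3 = 72; px2_4 = 216; py2_4 = 176; px1_5 = 256; center_x_6 = 136; center_y_6 = 104; radius_6 = 32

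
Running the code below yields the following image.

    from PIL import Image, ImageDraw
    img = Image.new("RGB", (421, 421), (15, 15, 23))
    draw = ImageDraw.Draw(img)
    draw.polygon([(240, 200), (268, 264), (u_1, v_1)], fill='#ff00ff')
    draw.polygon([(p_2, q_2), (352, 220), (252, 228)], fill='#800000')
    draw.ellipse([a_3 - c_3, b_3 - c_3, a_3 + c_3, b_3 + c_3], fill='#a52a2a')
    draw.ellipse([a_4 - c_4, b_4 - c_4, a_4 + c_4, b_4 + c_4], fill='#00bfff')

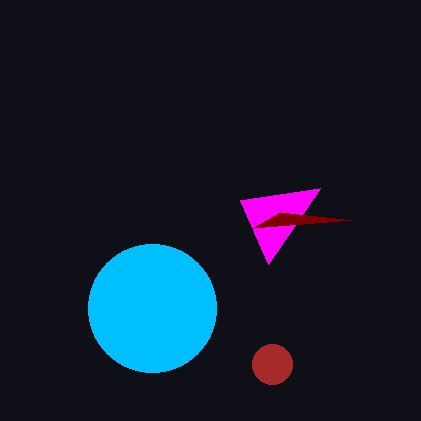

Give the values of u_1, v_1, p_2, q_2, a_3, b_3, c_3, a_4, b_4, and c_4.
u_1 = 320
v_1 = 188
p_2 = 280
q_2 = 212
a_3 = 272
b_3 = 364
c_3 = 20
a_4 = 152
b_4 = 308
c_4 = 64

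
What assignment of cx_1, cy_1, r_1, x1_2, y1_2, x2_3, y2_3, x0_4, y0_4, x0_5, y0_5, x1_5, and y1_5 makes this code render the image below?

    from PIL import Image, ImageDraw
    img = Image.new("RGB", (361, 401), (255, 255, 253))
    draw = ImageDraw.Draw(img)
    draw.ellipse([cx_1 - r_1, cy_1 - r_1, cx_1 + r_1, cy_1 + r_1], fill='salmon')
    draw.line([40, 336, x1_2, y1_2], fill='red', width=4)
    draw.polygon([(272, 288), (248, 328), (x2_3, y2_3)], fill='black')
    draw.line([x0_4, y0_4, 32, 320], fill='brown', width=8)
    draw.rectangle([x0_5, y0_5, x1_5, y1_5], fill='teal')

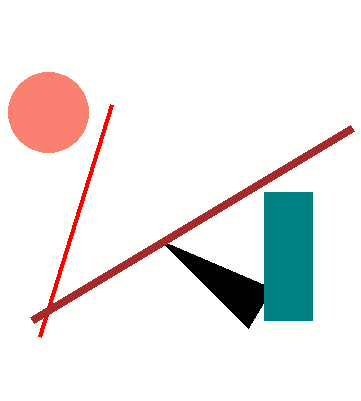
cx_1 = 48
cy_1 = 112
r_1 = 40
x1_2 = 112
y1_2 = 104
x2_3 = 160
y2_3 = 240
x0_4 = 352
y0_4 = 128
x0_5 = 264
y0_5 = 192
x1_5 = 312
y1_5 = 320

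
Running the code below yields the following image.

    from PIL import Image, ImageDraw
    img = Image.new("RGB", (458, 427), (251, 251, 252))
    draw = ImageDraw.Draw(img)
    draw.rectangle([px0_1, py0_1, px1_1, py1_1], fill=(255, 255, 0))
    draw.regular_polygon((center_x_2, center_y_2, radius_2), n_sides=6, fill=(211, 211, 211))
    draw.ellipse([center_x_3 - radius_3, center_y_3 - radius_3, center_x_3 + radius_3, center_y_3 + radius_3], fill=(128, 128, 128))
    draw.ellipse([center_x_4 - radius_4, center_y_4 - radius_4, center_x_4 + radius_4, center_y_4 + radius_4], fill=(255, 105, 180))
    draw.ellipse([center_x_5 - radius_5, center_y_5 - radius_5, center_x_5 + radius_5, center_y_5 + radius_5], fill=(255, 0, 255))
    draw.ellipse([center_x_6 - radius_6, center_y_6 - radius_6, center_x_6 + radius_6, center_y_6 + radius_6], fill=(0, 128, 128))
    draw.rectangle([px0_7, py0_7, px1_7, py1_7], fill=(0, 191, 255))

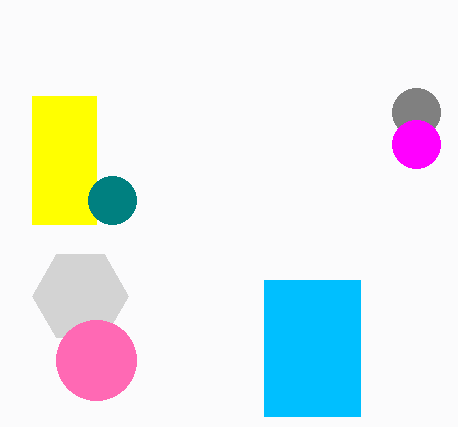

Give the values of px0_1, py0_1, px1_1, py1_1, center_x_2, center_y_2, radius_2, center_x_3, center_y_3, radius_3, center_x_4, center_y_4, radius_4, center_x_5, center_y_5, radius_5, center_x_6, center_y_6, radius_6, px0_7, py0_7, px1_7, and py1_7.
px0_1 = 32
py0_1 = 96
px1_1 = 96
py1_1 = 224
center_x_2 = 80
center_y_2 = 296
radius_2 = 48
center_x_3 = 416
center_y_3 = 112
radius_3 = 24
center_x_4 = 96
center_y_4 = 360
radius_4 = 40
center_x_5 = 416
center_y_5 = 144
radius_5 = 24
center_x_6 = 112
center_y_6 = 200
radius_6 = 24
px0_7 = 264
py0_7 = 280
px1_7 = 360
py1_7 = 416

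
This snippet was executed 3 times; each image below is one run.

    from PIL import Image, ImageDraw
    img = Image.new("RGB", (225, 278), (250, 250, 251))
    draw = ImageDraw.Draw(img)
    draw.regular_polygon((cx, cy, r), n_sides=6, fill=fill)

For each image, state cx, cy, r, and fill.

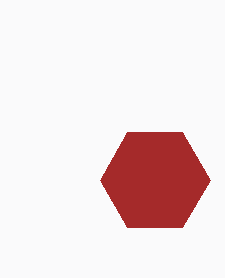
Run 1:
cx = 155
cy = 180
r = 55
fill = 'brown'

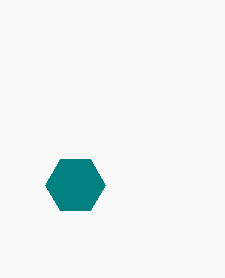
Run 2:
cx = 75
cy = 185
r = 30
fill = 'teal'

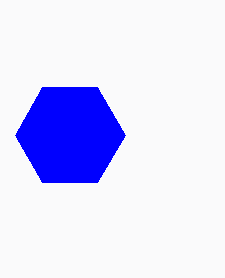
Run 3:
cx = 70; cy = 135; r = 55; fill = 'blue'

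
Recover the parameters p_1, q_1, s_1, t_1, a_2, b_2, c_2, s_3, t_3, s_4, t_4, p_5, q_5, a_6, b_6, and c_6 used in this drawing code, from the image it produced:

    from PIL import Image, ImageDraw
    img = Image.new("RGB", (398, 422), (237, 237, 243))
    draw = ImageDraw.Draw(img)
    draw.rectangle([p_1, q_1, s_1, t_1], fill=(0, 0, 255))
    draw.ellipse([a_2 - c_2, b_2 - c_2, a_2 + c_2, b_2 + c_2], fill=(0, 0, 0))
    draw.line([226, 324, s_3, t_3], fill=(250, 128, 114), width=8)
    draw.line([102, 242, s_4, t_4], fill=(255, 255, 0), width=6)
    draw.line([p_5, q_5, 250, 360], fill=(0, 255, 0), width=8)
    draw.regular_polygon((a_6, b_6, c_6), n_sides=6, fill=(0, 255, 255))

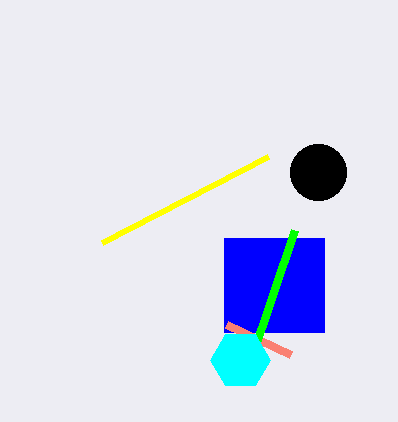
p_1 = 224
q_1 = 238
s_1 = 324
t_1 = 332
a_2 = 318
b_2 = 172
c_2 = 28
s_3 = 290
t_3 = 354
s_4 = 268
t_4 = 156
p_5 = 294
q_5 = 230
a_6 = 240
b_6 = 360
c_6 = 30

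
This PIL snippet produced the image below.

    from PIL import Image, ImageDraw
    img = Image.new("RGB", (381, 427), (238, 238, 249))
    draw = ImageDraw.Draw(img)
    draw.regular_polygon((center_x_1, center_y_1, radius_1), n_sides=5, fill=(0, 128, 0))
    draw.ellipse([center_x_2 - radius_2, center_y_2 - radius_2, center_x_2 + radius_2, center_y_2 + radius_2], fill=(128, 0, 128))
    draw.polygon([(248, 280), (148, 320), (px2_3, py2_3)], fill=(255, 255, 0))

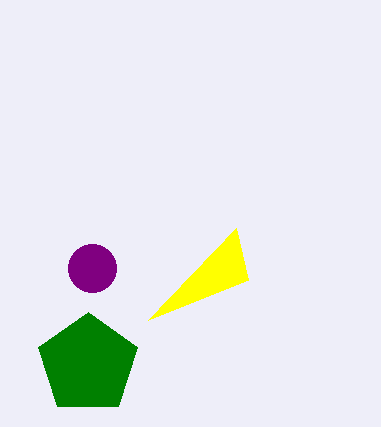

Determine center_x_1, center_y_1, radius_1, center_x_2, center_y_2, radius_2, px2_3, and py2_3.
center_x_1 = 88; center_y_1 = 364; radius_1 = 52; center_x_2 = 92; center_y_2 = 268; radius_2 = 24; px2_3 = 236; py2_3 = 228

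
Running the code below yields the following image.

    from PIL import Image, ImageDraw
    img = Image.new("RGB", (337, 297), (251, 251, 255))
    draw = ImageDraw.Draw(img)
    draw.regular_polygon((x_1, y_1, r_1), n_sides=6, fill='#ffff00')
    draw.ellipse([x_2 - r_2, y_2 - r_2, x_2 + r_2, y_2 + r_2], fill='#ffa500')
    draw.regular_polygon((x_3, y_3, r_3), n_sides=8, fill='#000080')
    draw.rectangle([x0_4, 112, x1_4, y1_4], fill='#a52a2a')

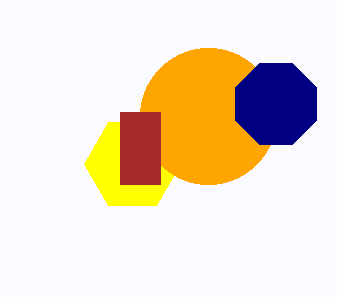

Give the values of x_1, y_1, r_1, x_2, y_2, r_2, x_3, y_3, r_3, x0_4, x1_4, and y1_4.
x_1 = 132; y_1 = 164; r_1 = 48; x_2 = 208; y_2 = 116; r_2 = 68; x_3 = 276; y_3 = 104; r_3 = 44; x0_4 = 120; x1_4 = 160; y1_4 = 184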